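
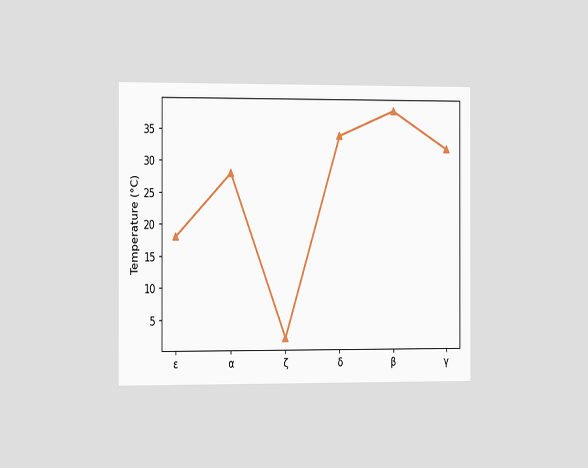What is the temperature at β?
38°C

The chart is viewed slightly from the left. At β, the line is at 38°C.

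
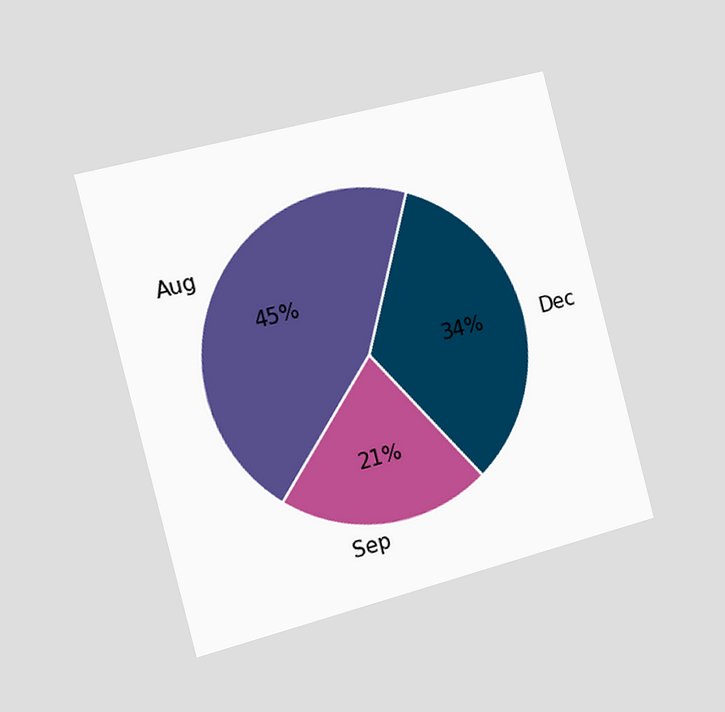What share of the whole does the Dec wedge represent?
34%

The chart is tilted about 15° counter-clockwise and viewed slightly from the left. The Dec slice takes up 34% of the pie.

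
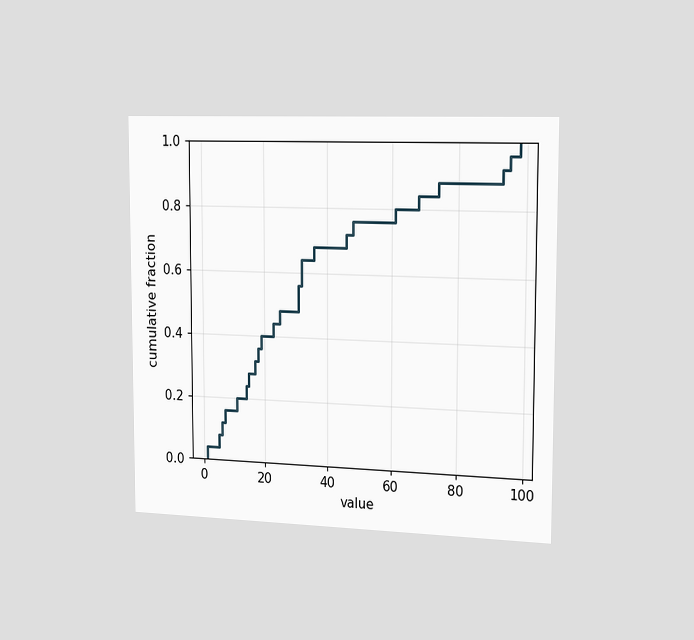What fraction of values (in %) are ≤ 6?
12%

The chart is viewed slightly from the right. At x=6 the ECDF step is at 12%.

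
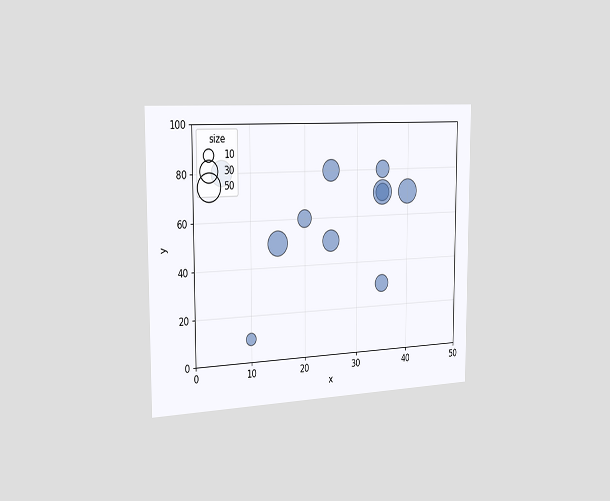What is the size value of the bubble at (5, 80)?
The chart is viewed slightly from the left. Matching the bubble at (5, 80) against the size legend gives 40.

40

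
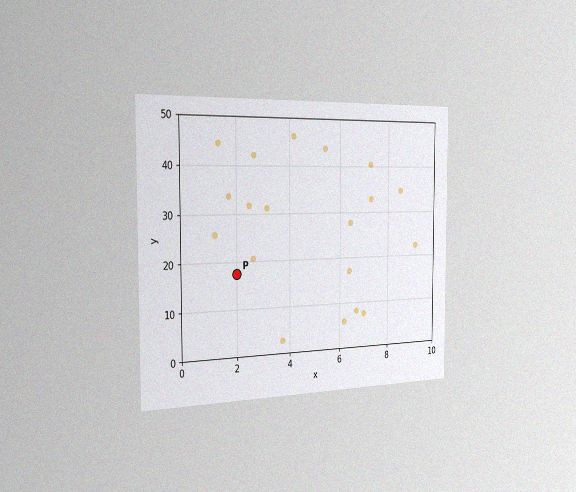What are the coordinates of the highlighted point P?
The chart is viewed slightly from the left, with some photo noise. Following the gridlines from P to each axis, P sits at (2, 17.5).

(2, 17.5)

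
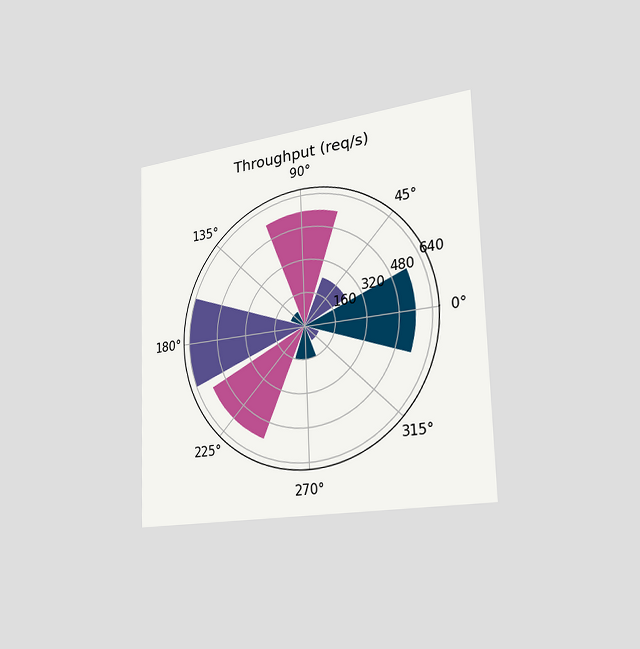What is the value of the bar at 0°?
560req/s

The chart is tilted about 2° counter-clockwise and viewed slightly from the right. The bar at 0° reaches 560req/s on the radial axis.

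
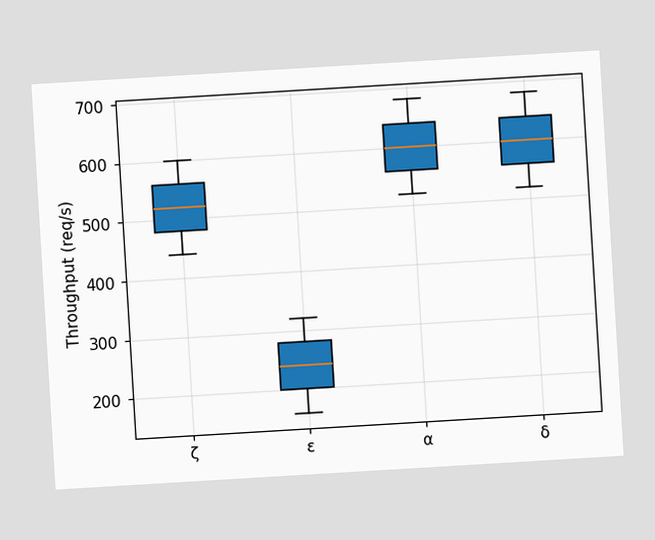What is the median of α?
The chart is tilted about 3° counter-clockwise. The median line in the α box sits at 600req/s.

600req/s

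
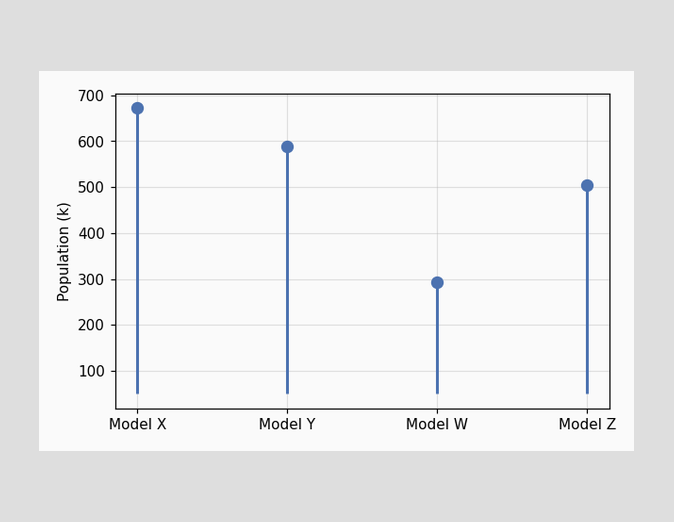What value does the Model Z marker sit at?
504k

The Model Z marker sits at 504k.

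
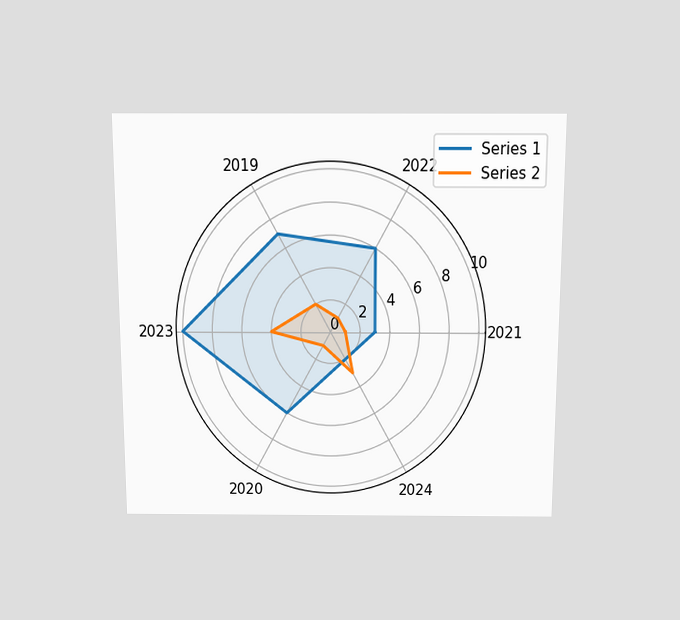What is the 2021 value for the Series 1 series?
3

The chart is viewed slightly from above. On the 2021 axis, Series 1 reaches 3.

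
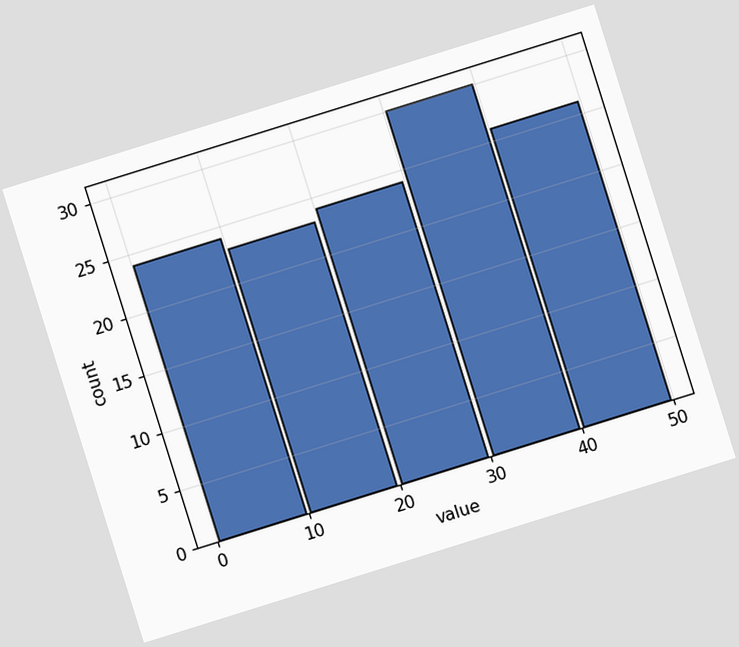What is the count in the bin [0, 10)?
24

The chart is tilted about 17° counter-clockwise. The [0, 10) bin has height 24.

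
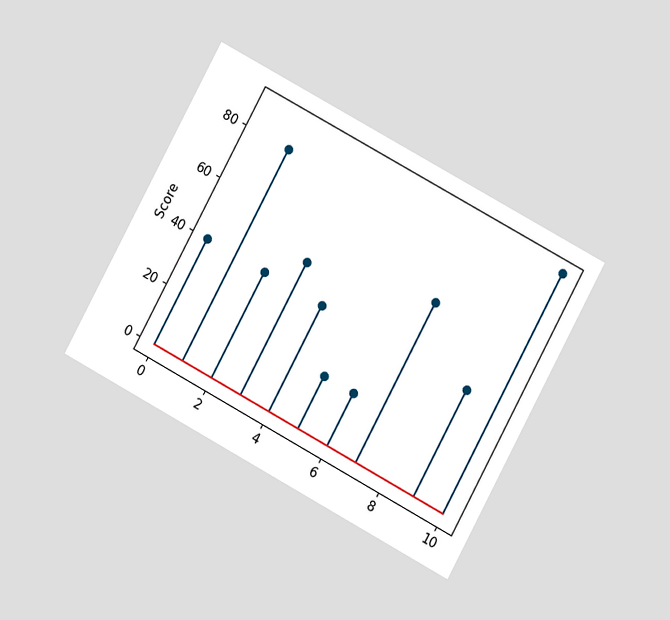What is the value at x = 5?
The chart is tilted about 28° clockwise and viewed at a slight angle. The stem at x=5 reaches 20.

20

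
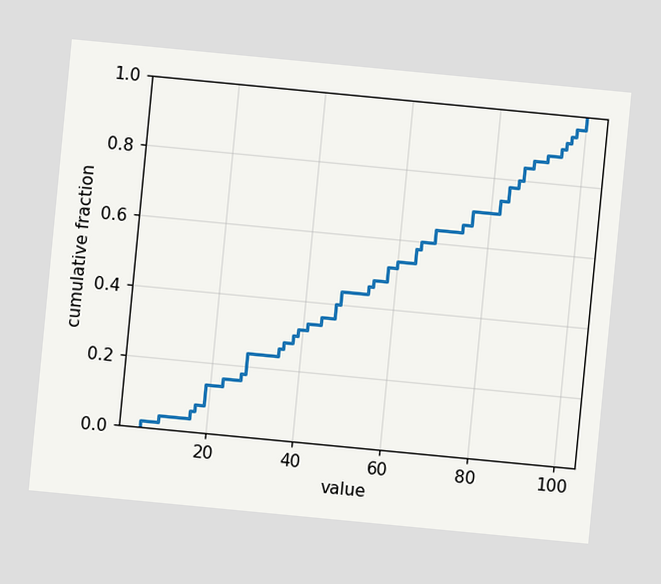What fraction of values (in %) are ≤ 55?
48%

The chart is tilted about 5° clockwise. At x=55 the ECDF step is at 48%.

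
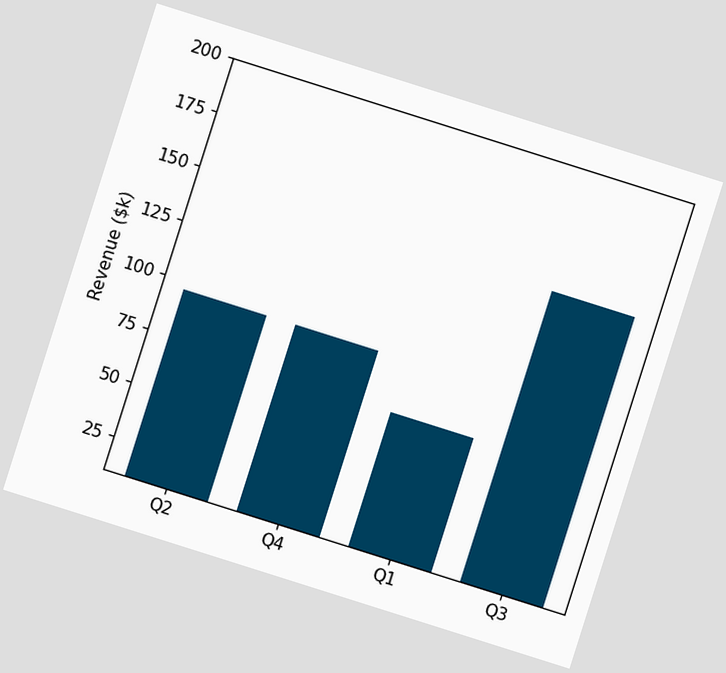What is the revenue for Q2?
$96k

The chart is tilted about 18° clockwise. Reading along the chart's y-axis, the Q2 bar reaches $96k.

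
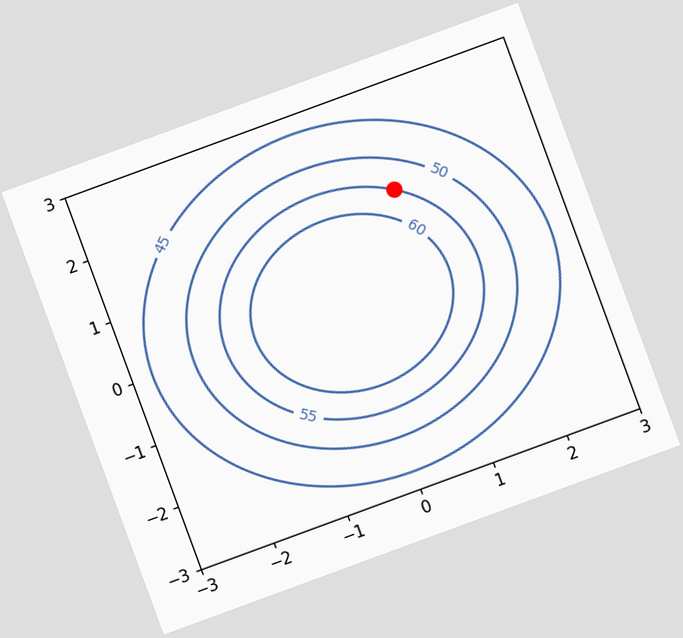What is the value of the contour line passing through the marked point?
The chart is tilted about 20° counter-clockwise. The marked point sits on the contour labelled 55.

55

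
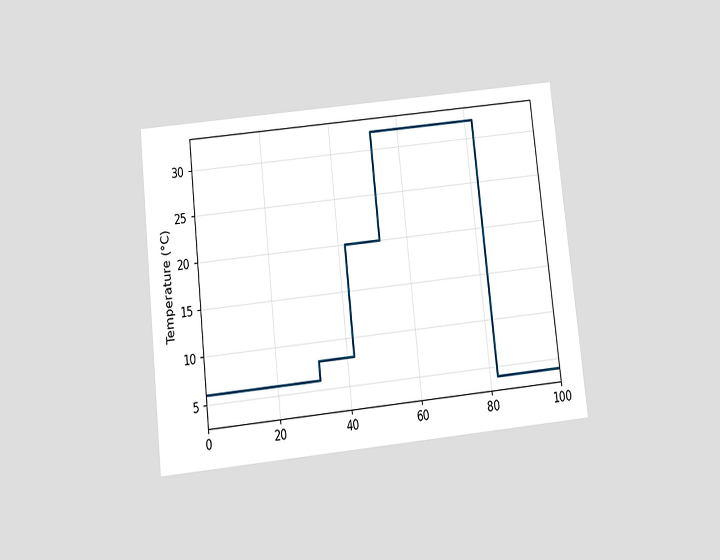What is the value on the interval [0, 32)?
6°C

The chart is tilted about 6° counter-clockwise and viewed slightly from below. On [0, 32) the step sits at 6°C.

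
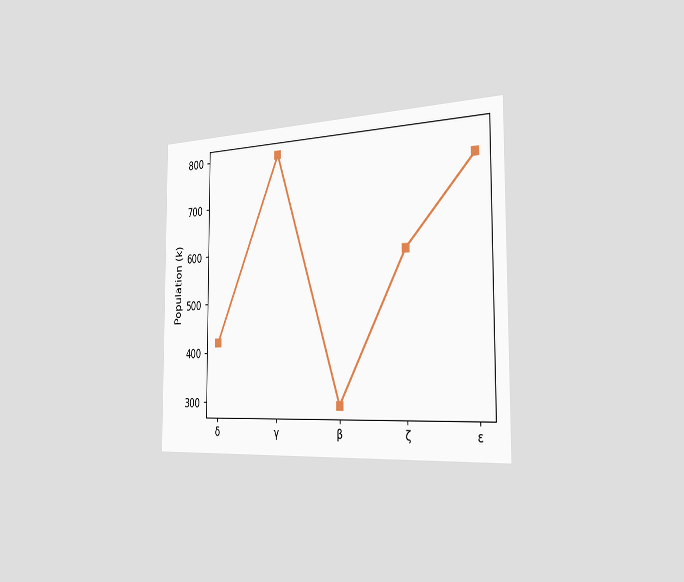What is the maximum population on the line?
The chart is viewed slightly from the right. The highest point is at γ, and reading across to the y-axis gives 798k.

798k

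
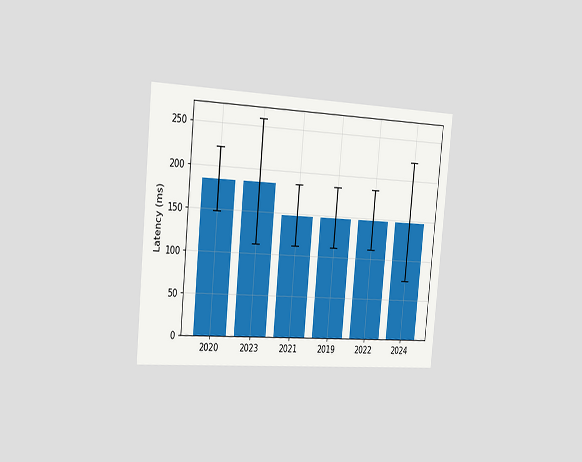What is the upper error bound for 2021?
185ms

The chart is tilted about 5° clockwise and viewed slightly from the left. The 2021 bar's upper whisker reaches 185ms.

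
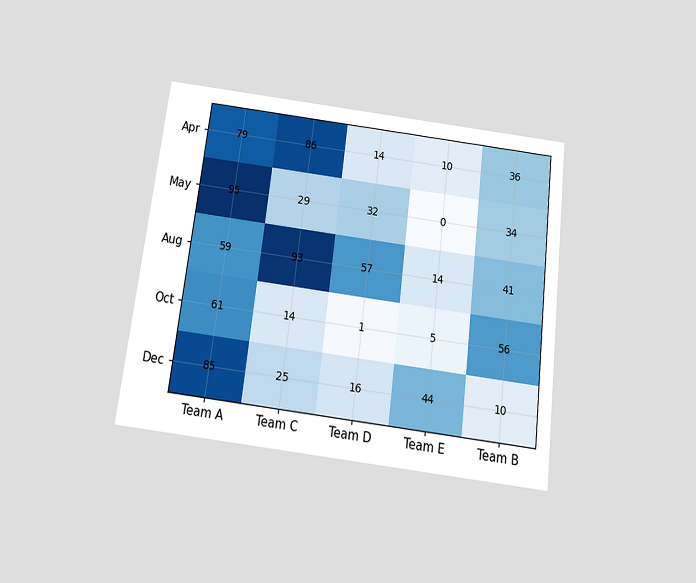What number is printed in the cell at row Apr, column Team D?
The chart is tilted about 7° clockwise and viewed slightly from below. The (Apr, Team D) cell reads 14.

14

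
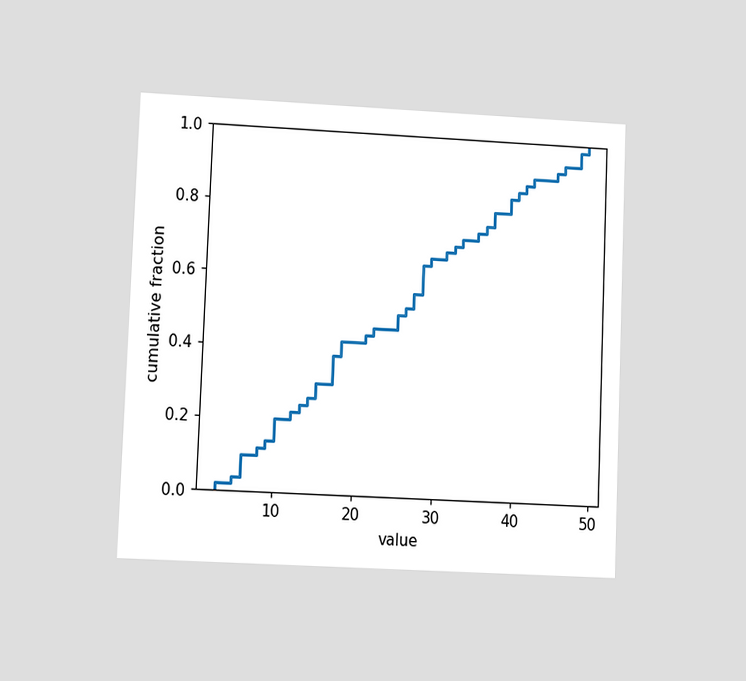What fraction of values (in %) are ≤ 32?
The chart is tilted about 2° clockwise and viewed at a slight angle. At x=32 the ECDF step is at 70%.

70%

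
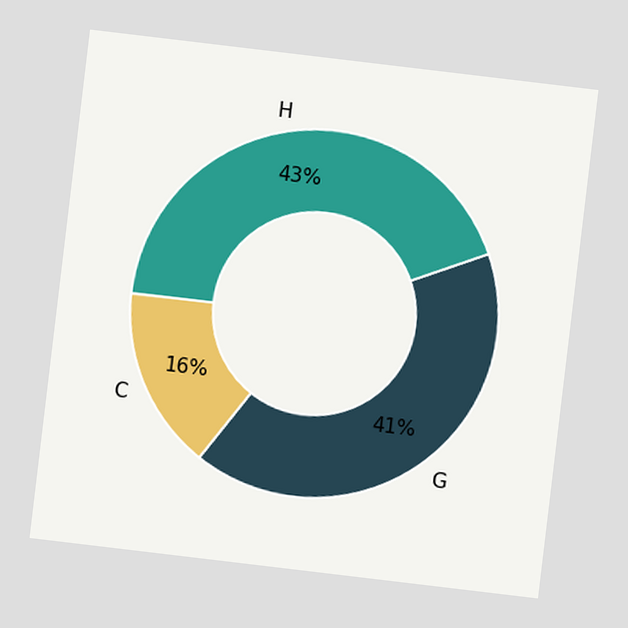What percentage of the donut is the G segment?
41%

The chart is tilted about 7° clockwise. The G segment takes up 41% of the ring.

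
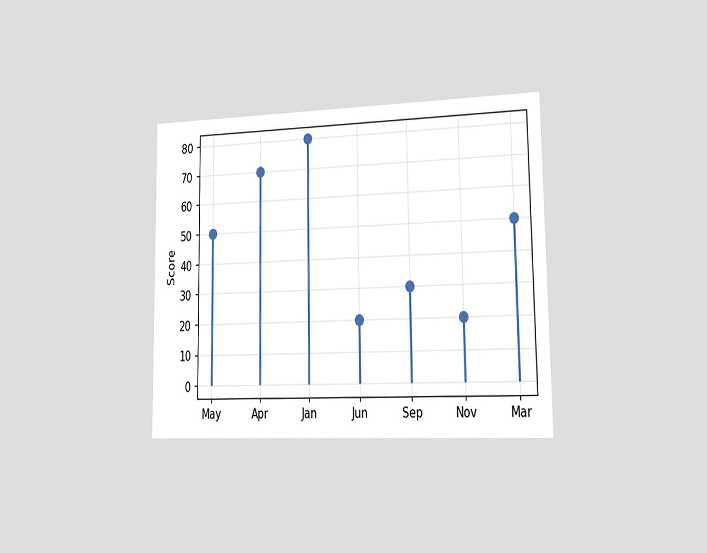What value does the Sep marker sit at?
The chart is viewed slightly from the right. The Sep marker sits at 30.

30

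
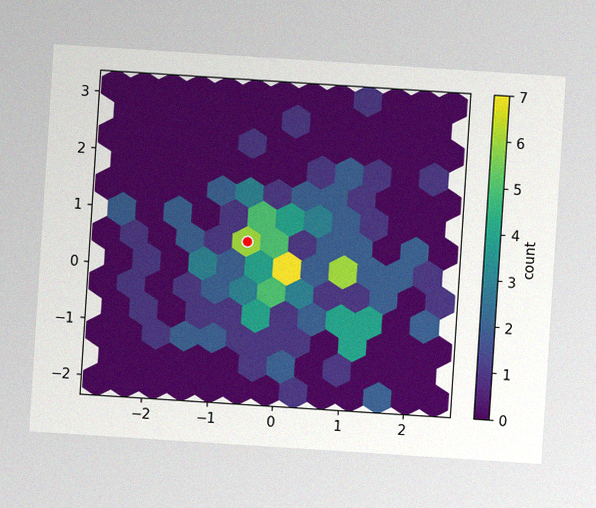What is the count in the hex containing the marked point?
The chart is tilted about 4° clockwise, with some photo noise. The marked hex reads 6 on the colorbar.

6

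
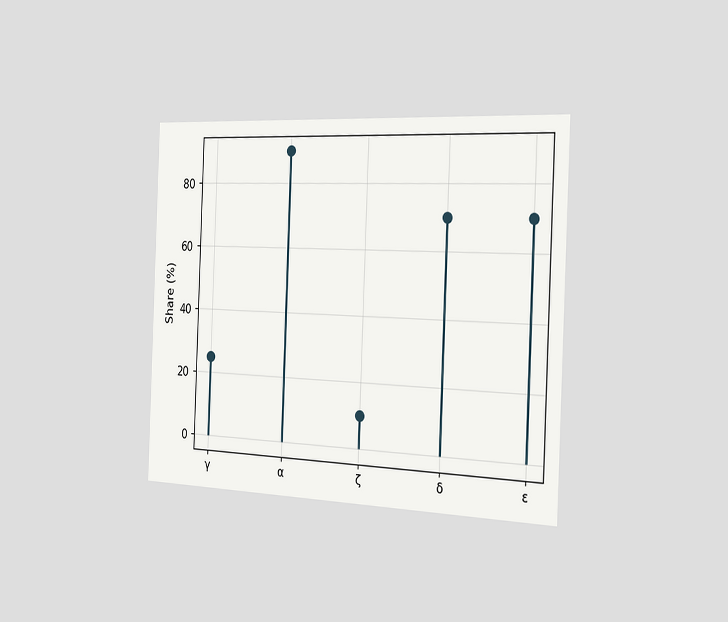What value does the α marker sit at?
90%

The chart is tilted about 2° clockwise and viewed slightly from the right. The α marker sits at 90%.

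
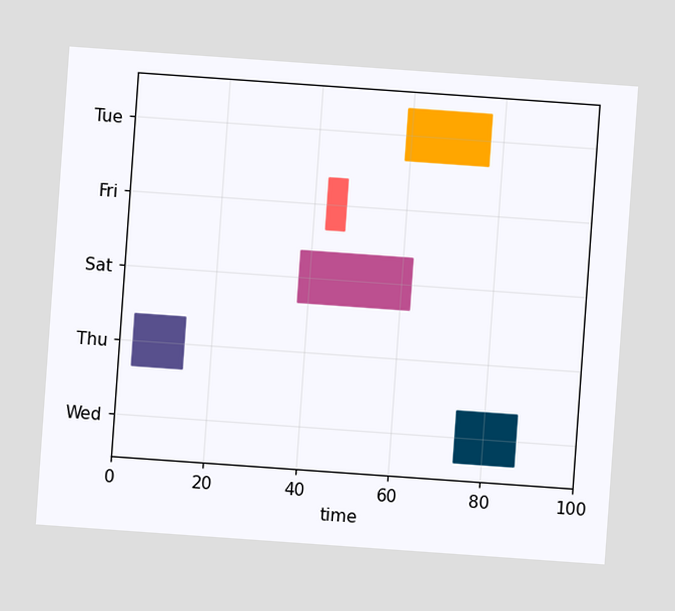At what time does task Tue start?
59

The chart is tilted about 4° clockwise. The Tue bar begins at t=59.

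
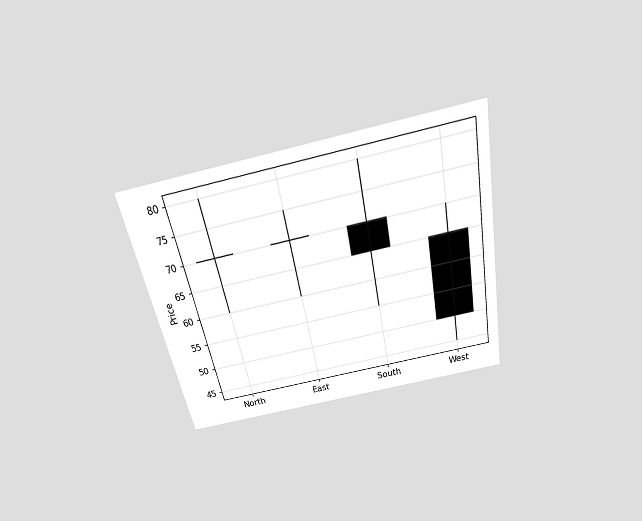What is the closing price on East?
The chart is tilted about 12° counter-clockwise and viewed slightly from above. The East candle closes at 70.

70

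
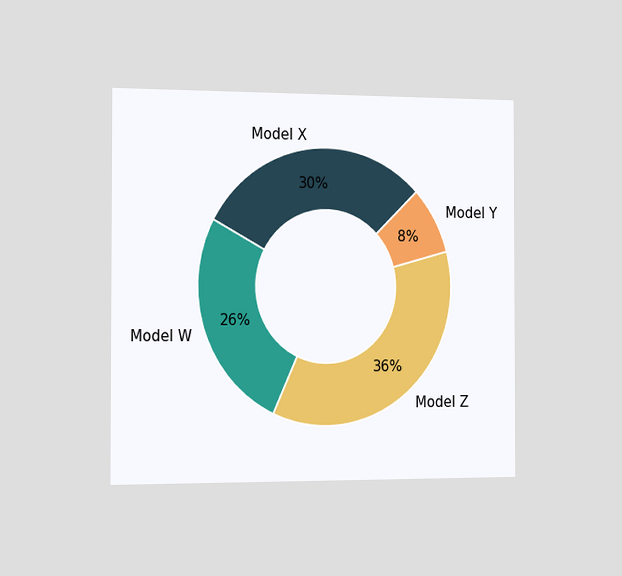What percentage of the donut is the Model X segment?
The chart is viewed slightly from the left. The Model X segment takes up 30% of the ring.

30%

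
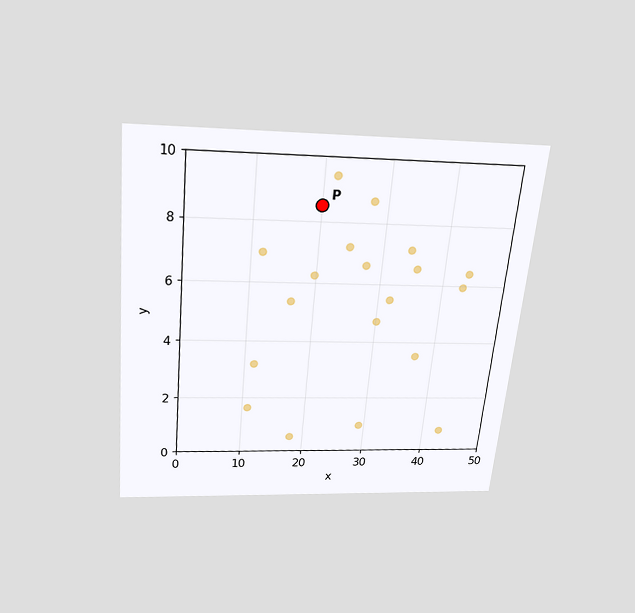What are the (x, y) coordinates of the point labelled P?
(20, 8.5)

The chart is tilted about 5° clockwise and viewed slightly from above. Following the gridlines from P to each axis, P sits at (20, 8.5).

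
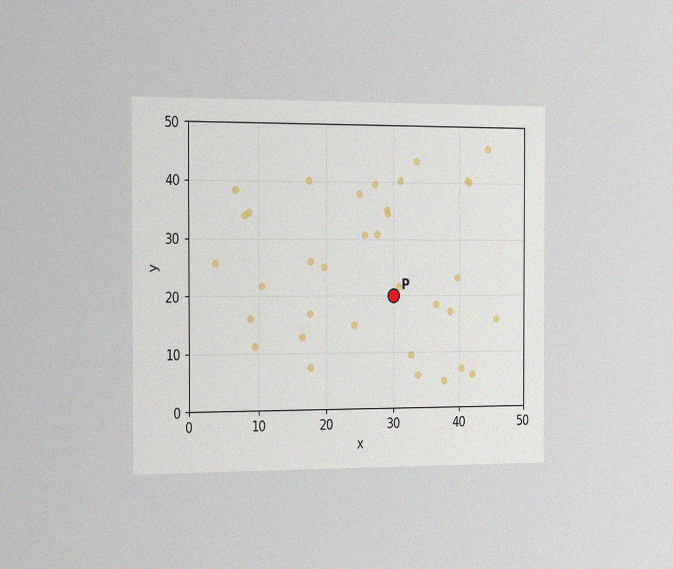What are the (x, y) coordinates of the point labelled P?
(30, 20)

The chart is viewed slightly from the left, with some photo noise. Following the gridlines from P to each axis, P sits at (30, 20).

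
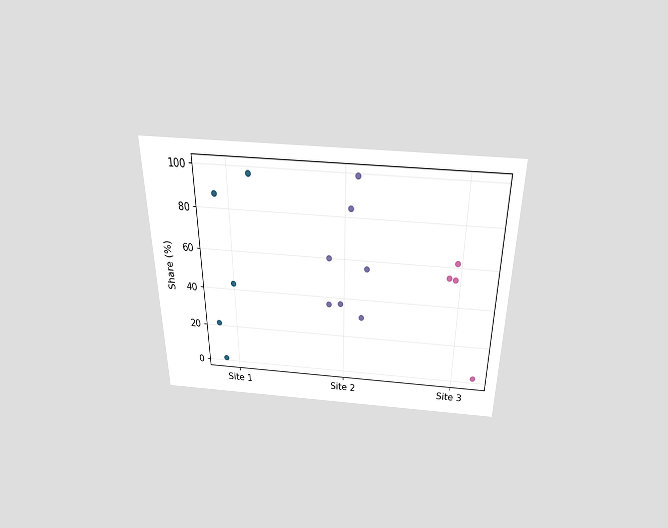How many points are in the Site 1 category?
5

The chart is viewed slightly from above. Counting the markers in the Site 1 column gives 5.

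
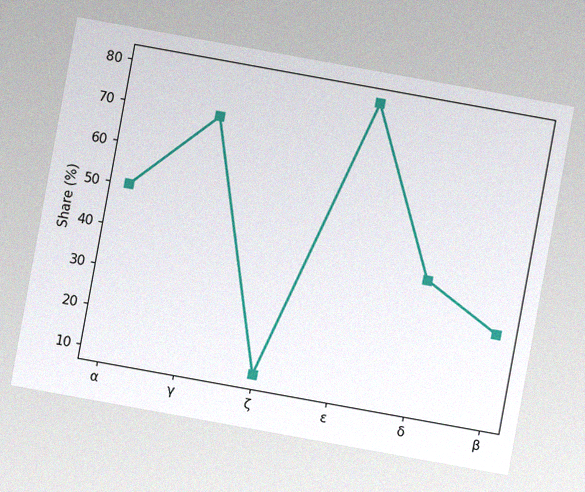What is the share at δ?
40%

The chart is tilted about 10° clockwise, with some photo noise. At δ, the line is at 40%.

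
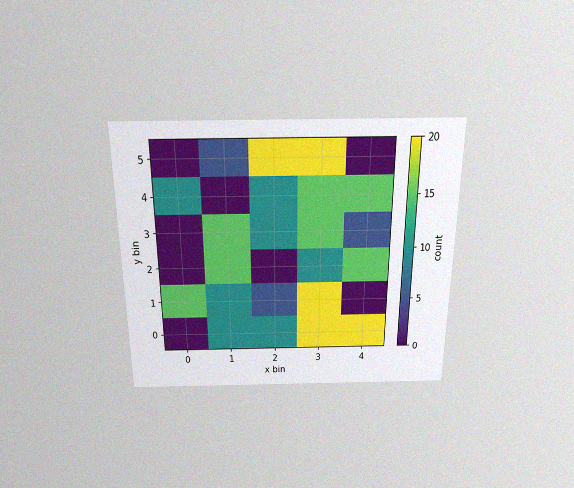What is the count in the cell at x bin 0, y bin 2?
The chart is viewed slightly from above, with some photo noise. Matching the cell (0, 2) against the colorbar gives 0.

0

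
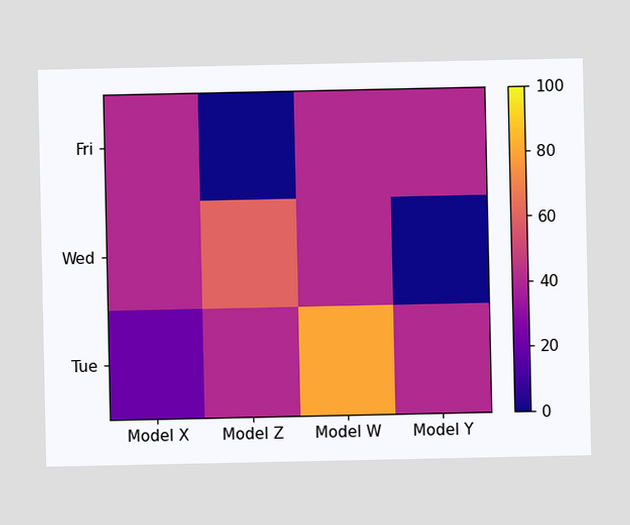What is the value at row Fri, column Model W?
Matching cell (Fri, Model W) against the colorbar gives 40.

40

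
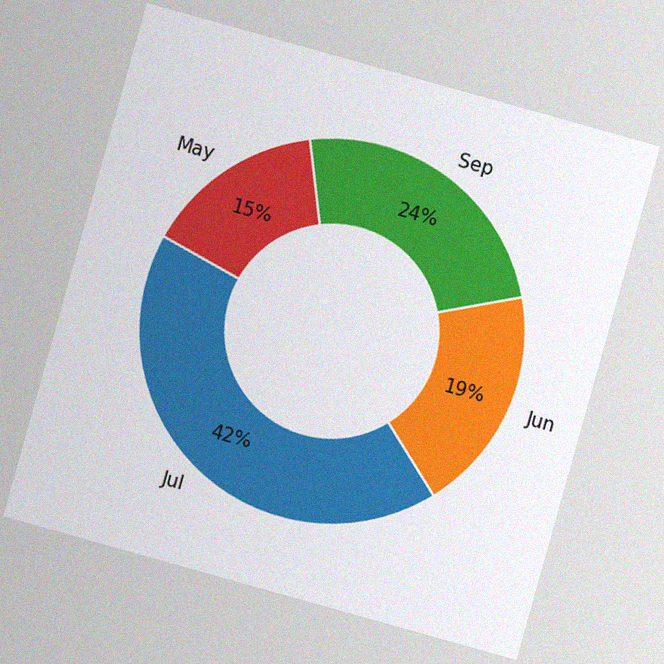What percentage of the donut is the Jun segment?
The chart is tilted about 16° clockwise, with some photo noise. The Jun segment takes up 19% of the ring.

19%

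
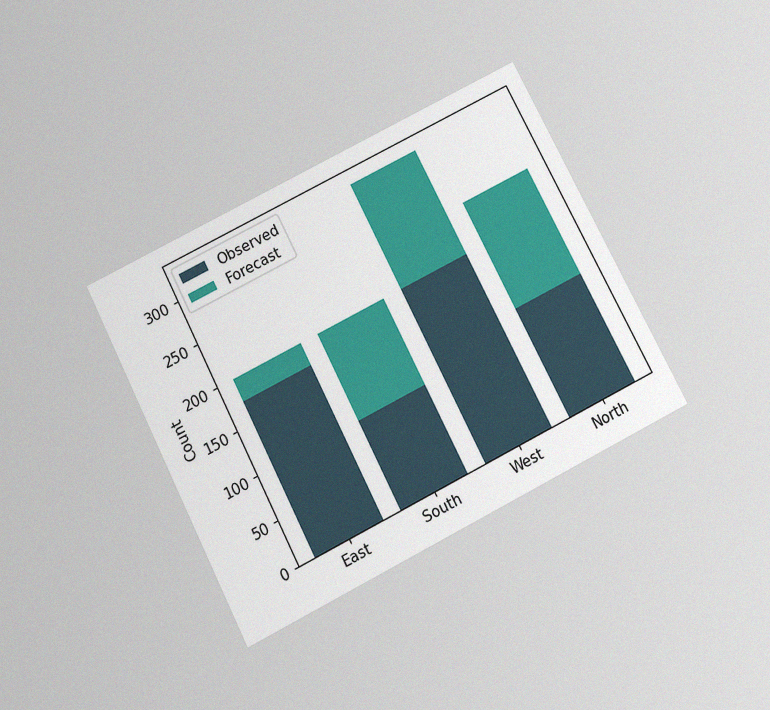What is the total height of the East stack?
200

The chart is tilted about 27° counter-clockwise and viewed slightly from below, with some photo noise. The East stack's top reaches 200 on the y-axis.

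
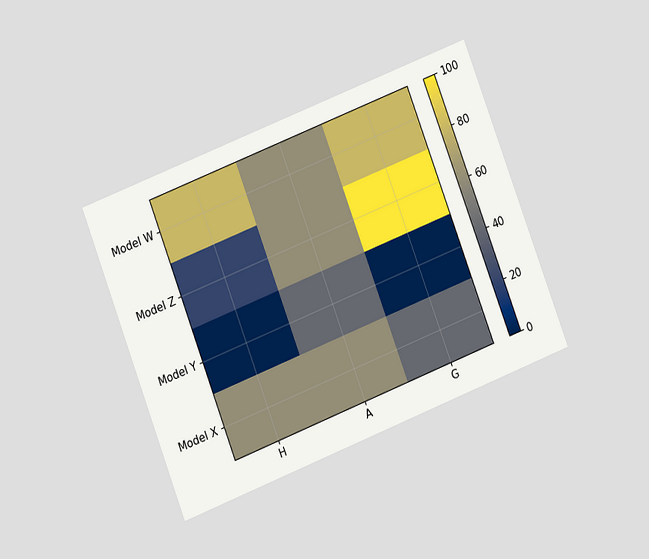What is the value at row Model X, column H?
The chart is tilted about 21° counter-clockwise and viewed at a slight angle. Matching cell (Model X, H) against the colorbar gives 60.

60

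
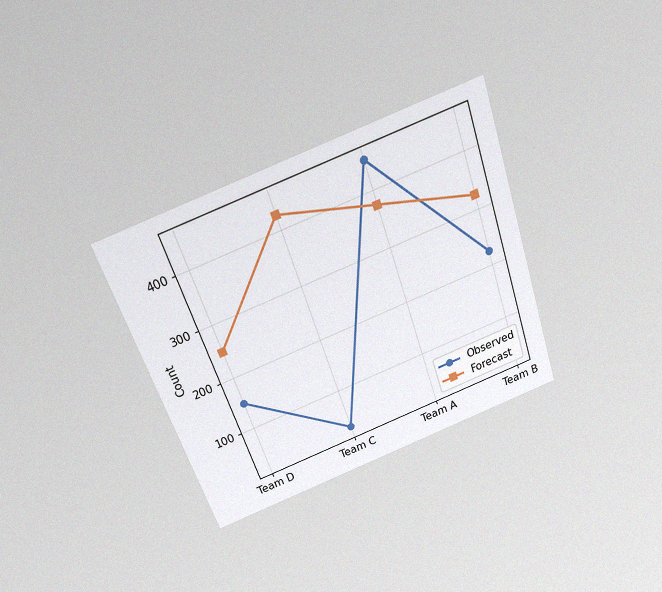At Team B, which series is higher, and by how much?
The chart is tilted about 19° counter-clockwise and viewed slightly from above, with some photo noise. At Team B, Forecast sits above the other line by 100.

Forecast, by 100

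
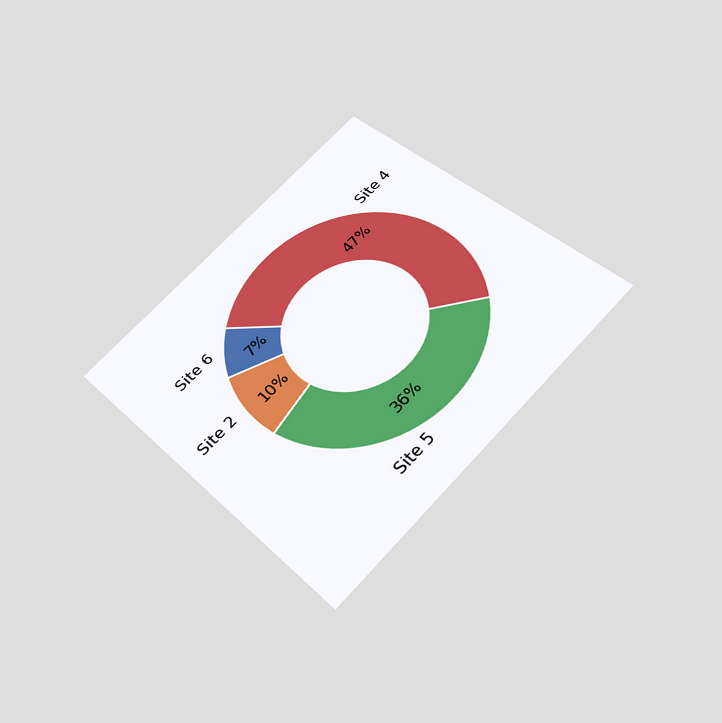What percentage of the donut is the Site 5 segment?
The chart is tilted about 45° counter-clockwise and viewed slightly from below. The Site 5 segment takes up 36% of the ring.

36%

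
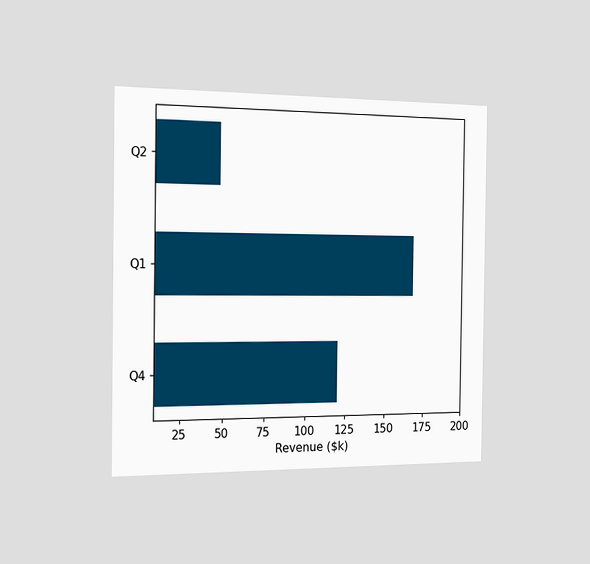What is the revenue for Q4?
$120k

The chart is viewed slightly from the left. Reading along the chart's x-axis, the Q4 bar reaches $120k.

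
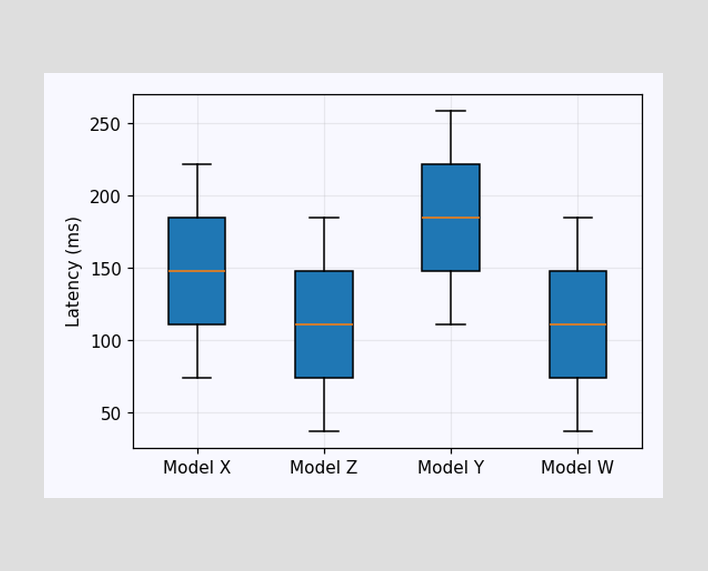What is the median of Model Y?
185ms

The median line in the Model Y box sits at 185ms.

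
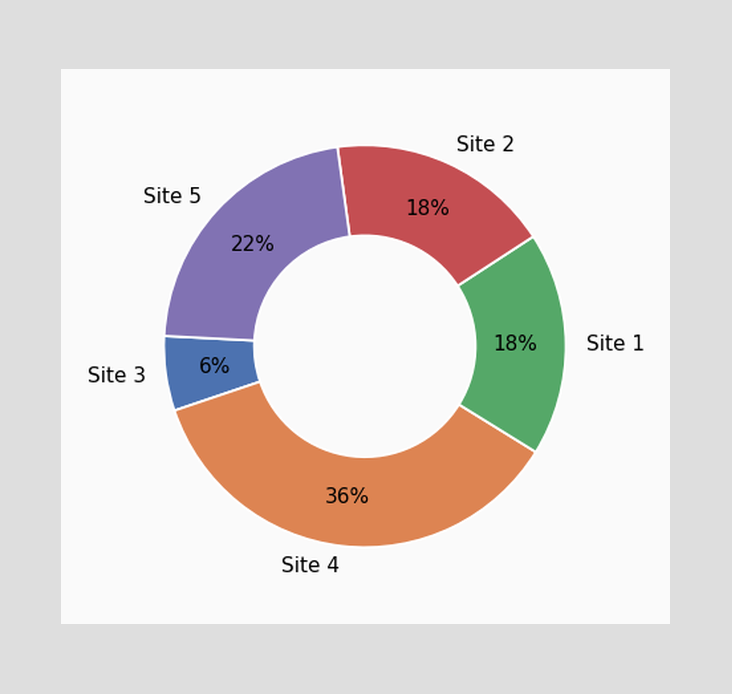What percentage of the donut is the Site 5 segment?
22%

The Site 5 segment takes up 22% of the ring.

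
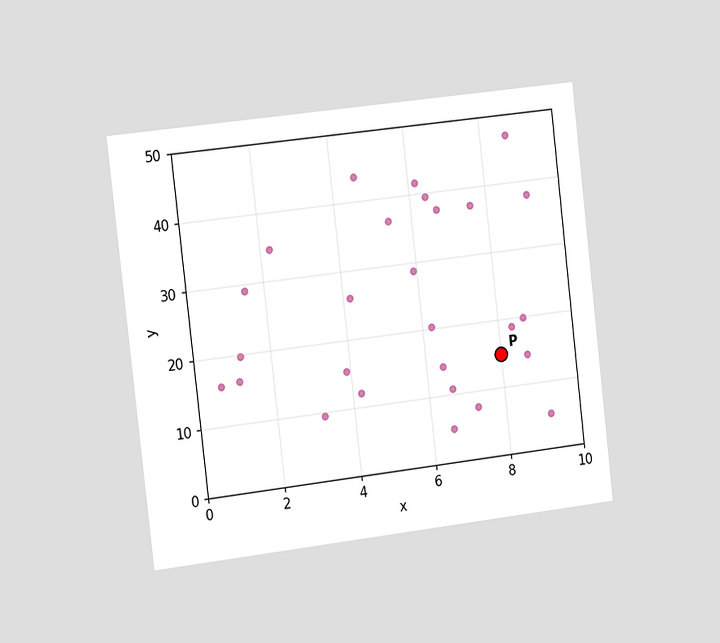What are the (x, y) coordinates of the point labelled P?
The chart is tilted about 7° counter-clockwise and viewed slightly from the left. Following the gridlines from P to each axis, P sits at (8, 15).

(8, 15)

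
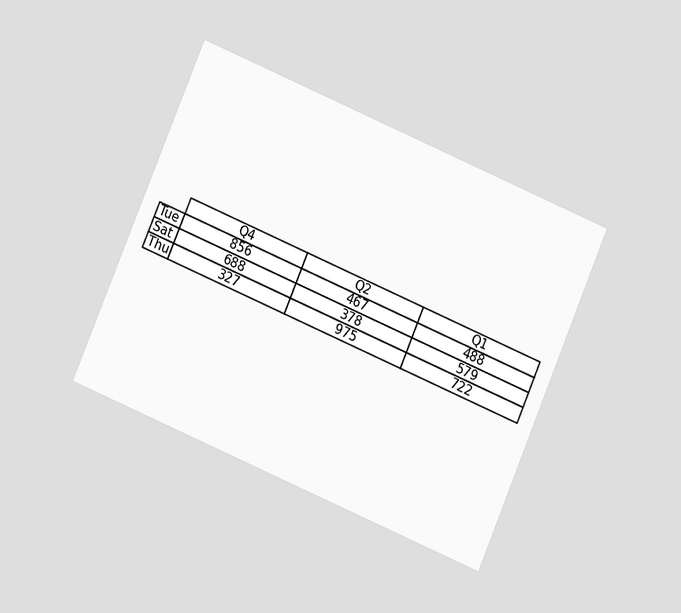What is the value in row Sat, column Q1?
579

The chart is tilted about 23° clockwise and viewed at a slight angle. The (Sat, Q1) cell reads 579.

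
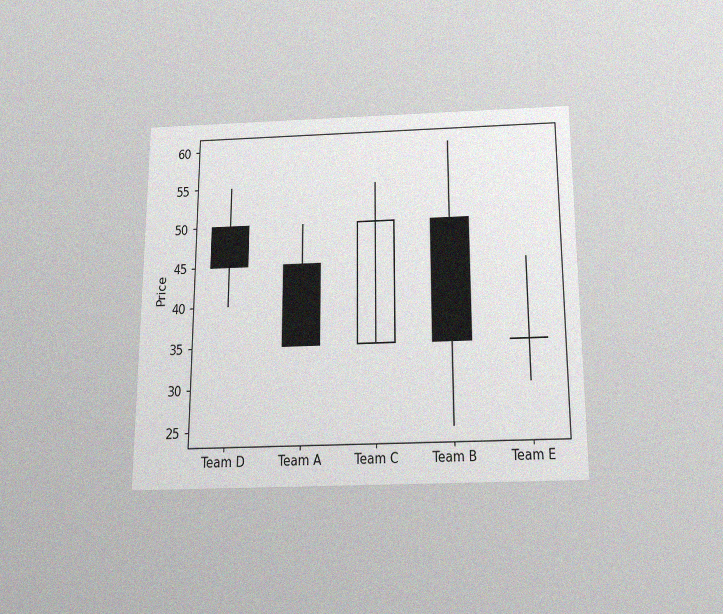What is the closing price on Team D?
The chart is viewed slightly from below, with some photo noise. The Team D candle closes at 45.

45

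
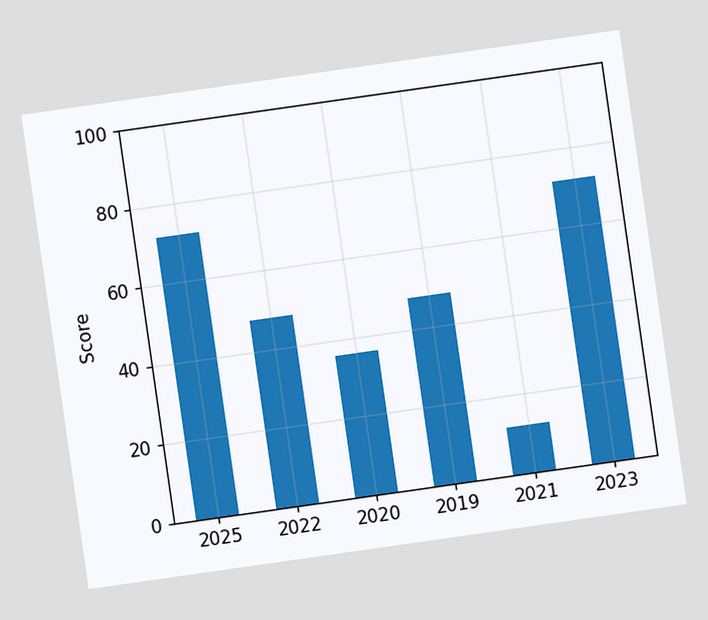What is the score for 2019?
The chart is tilted about 8° counter-clockwise. Reading along the chart's y-axis, the 2019 bar reaches 48.

48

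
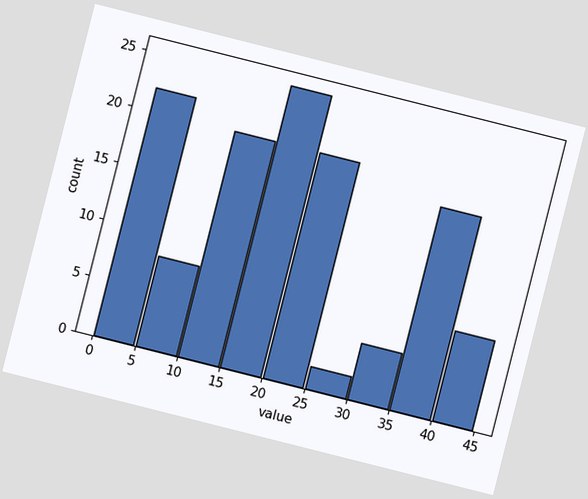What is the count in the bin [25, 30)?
2

The chart is tilted about 14° clockwise. The [25, 30) bin has height 2.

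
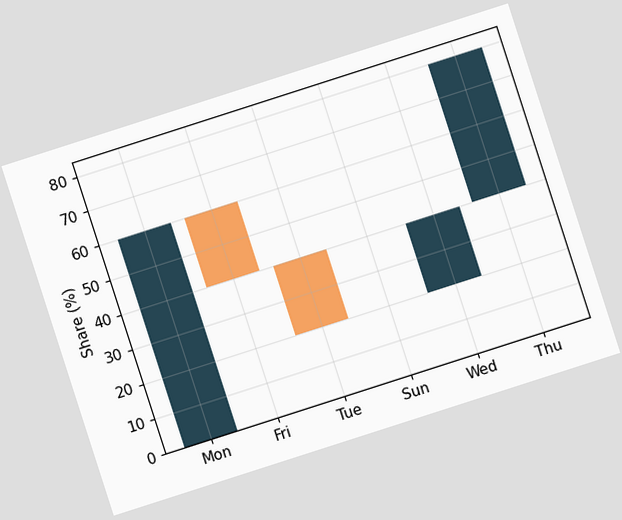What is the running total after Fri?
The chart is tilted about 18° counter-clockwise. After Fri the running total reaches 40%.

40%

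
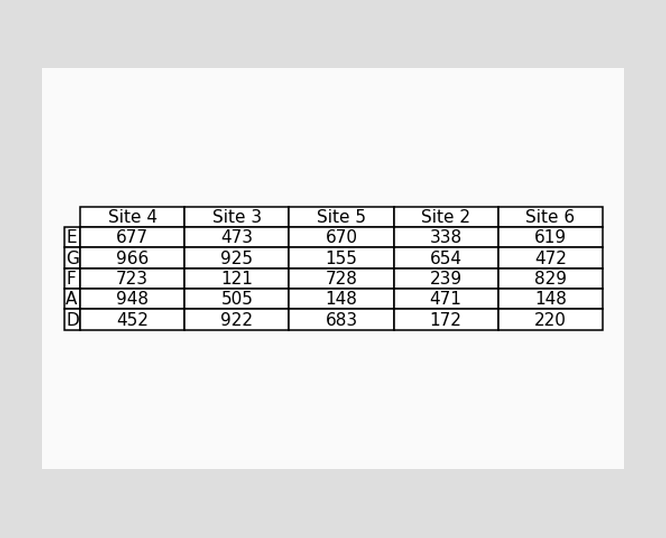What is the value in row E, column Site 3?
473

The (E, Site 3) cell reads 473.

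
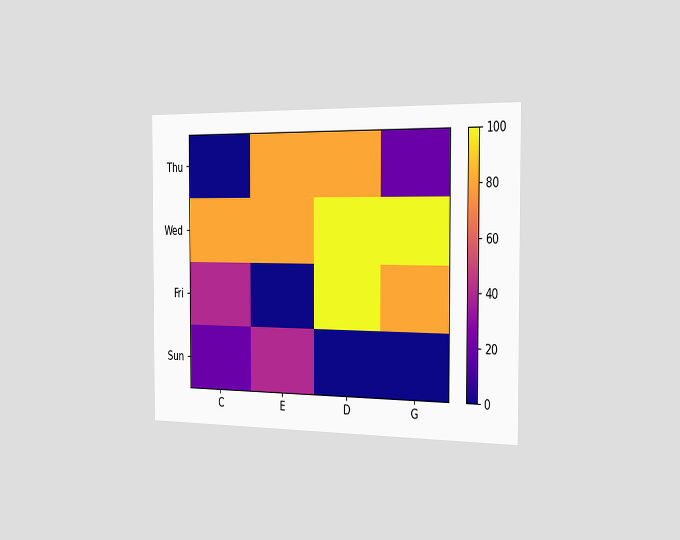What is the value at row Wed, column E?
80

The chart is viewed slightly from the right. Matching cell (Wed, E) against the colorbar gives 80.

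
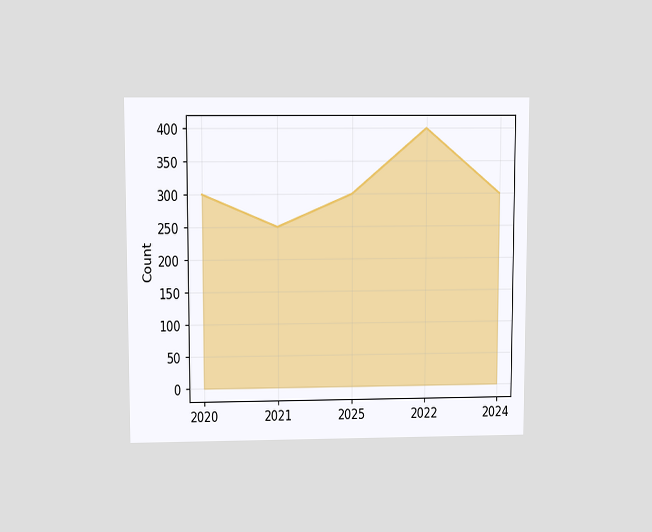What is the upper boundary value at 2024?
The chart is viewed slightly from above. At 2024 the upper boundary is at 300.

300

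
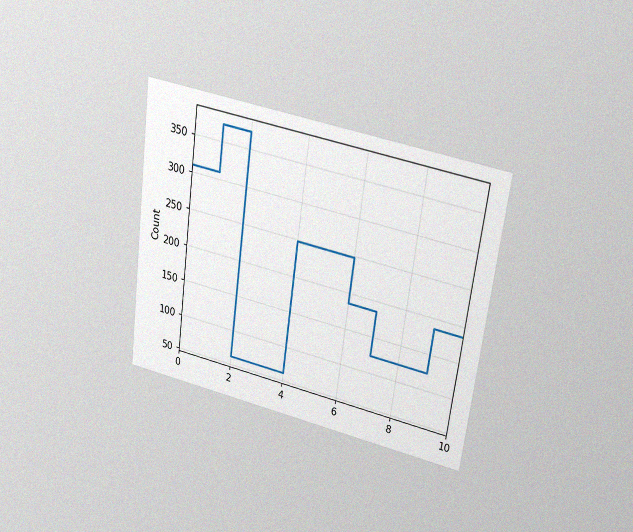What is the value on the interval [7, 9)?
The chart is tilted about 8° clockwise and viewed slightly from above, with some photo noise. On [7, 9) the step sits at 124.

124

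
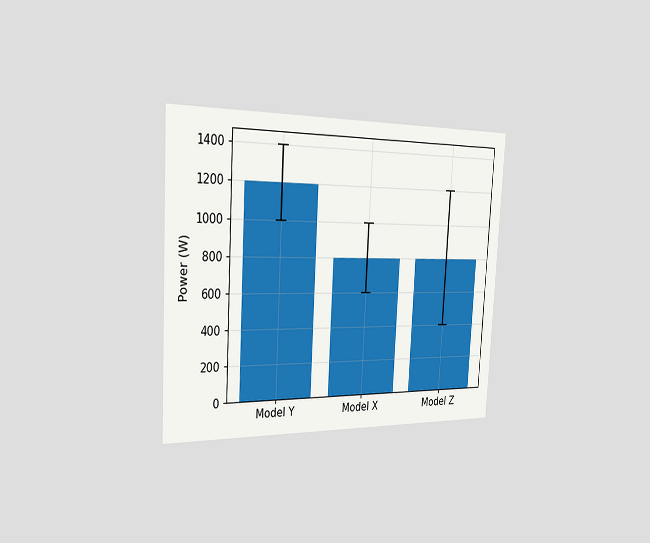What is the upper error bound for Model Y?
The chart is tilted about 3° clockwise and viewed slightly from the left. The Model Y bar's upper whisker reaches 1400W.

1400W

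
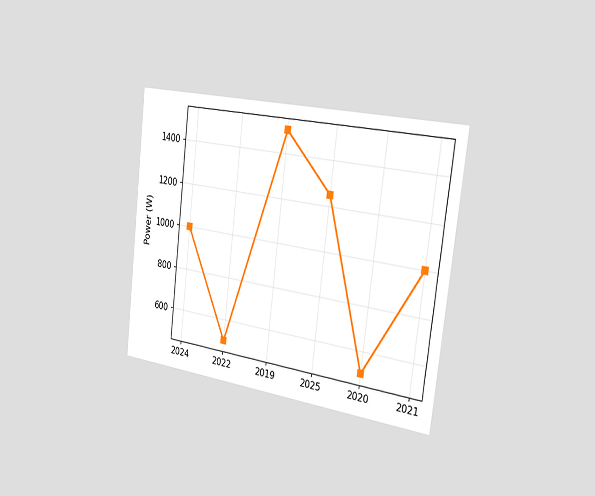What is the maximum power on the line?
The chart is tilted about 7° clockwise and viewed slightly from the right. The highest point is at 2019, and reading across to the y-axis gives 1500W.

1500W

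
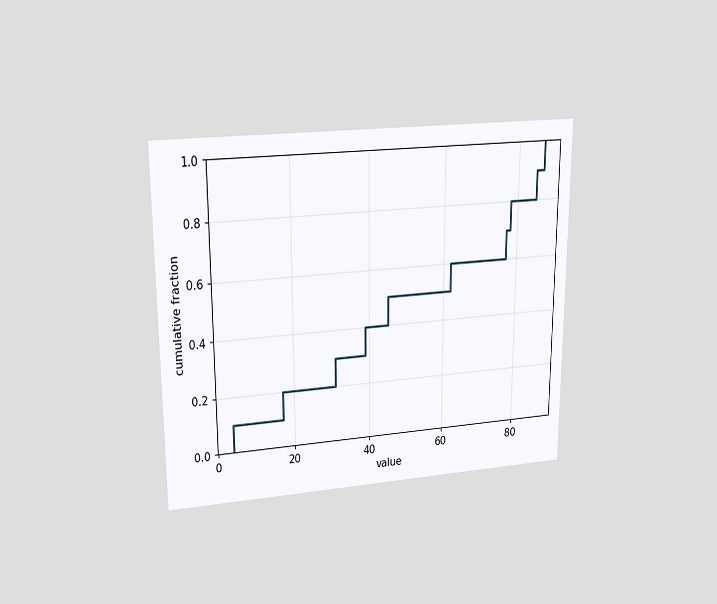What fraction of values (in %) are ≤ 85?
The chart is viewed at a slight angle. At x=85 the ECDF step is at 90%.

90%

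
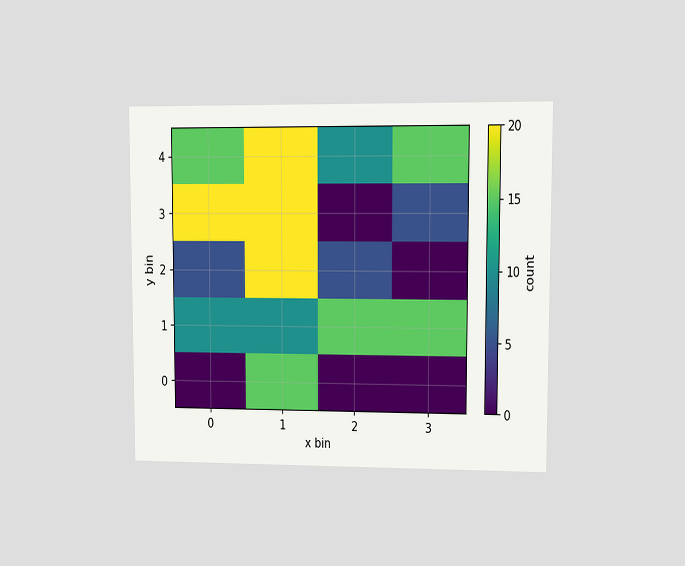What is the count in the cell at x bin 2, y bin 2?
The chart is viewed at a slight angle. Matching the cell (2, 2) against the colorbar gives 5.

5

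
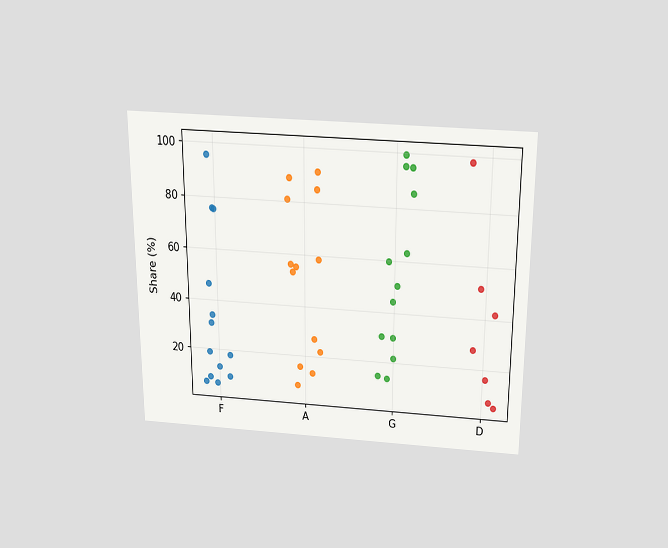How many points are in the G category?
13

The chart is viewed slightly from above. Counting the markers in the G column gives 13.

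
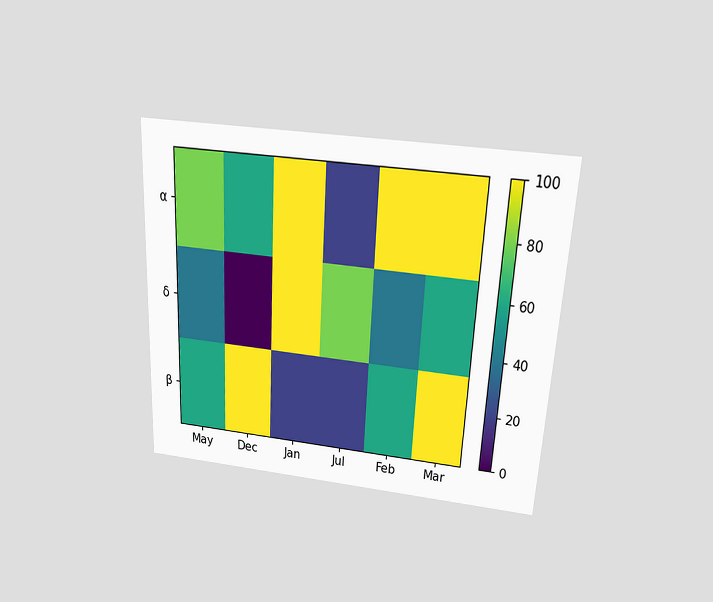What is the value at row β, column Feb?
The chart is tilted about 3° clockwise and viewed slightly from above. Matching cell (β, Feb) against the colorbar gives 60.

60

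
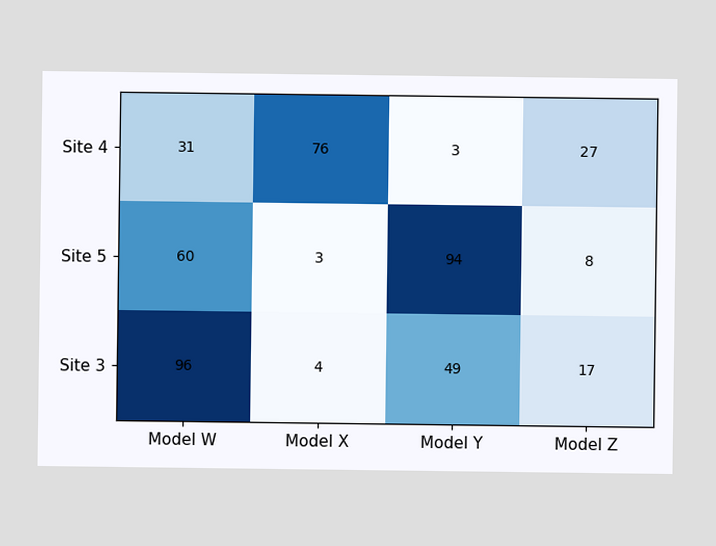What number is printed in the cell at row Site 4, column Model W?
31

The (Site 4, Model W) cell reads 31.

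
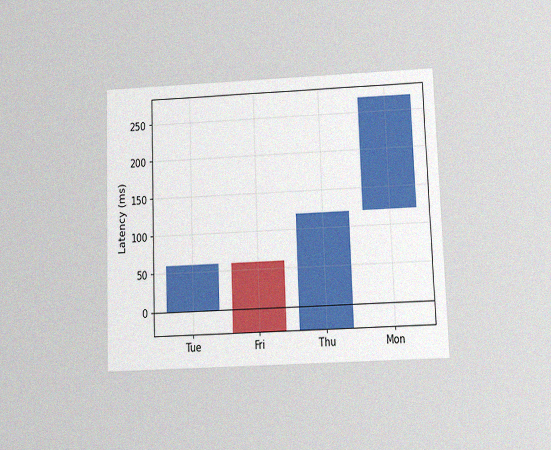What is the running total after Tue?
60ms

The chart is tilted about 2° counter-clockwise and viewed at a slight angle, with some photo noise. After Tue the running total reaches 60ms.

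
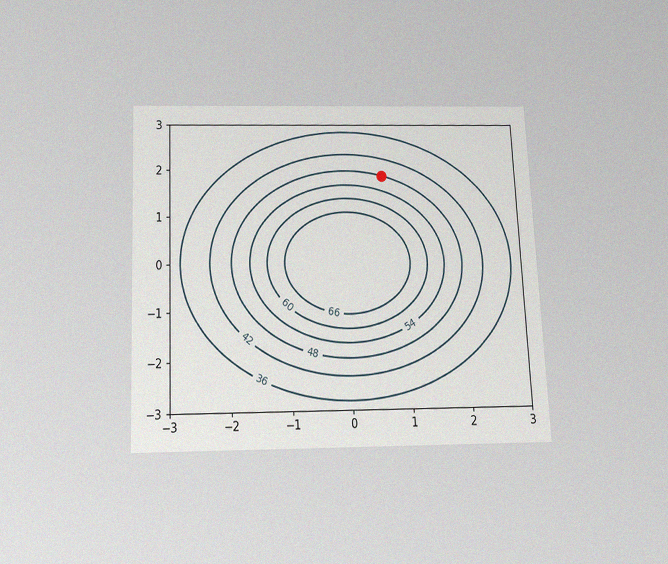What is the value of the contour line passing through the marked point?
48

The chart is tilted about 3° counter-clockwise and viewed slightly from below, with some photo noise. The marked point sits on the contour labelled 48.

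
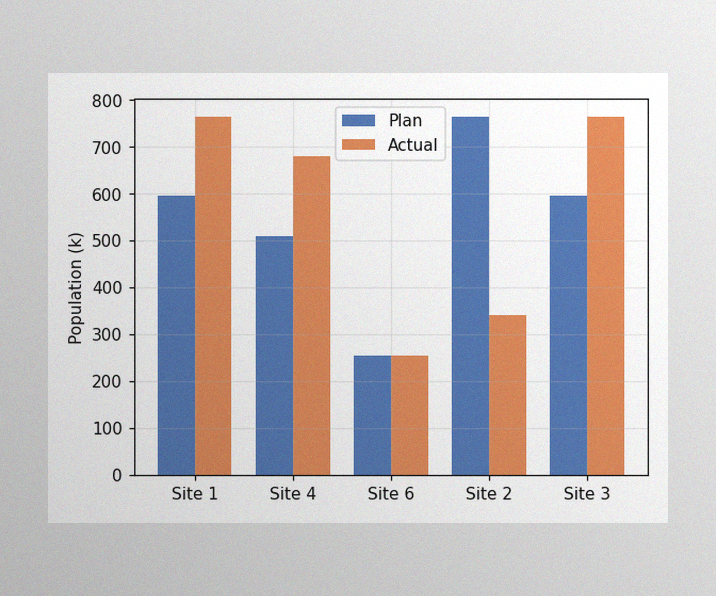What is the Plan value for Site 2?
765k

The image has some photo noise and uneven lighting. The Plan bar at Site 2 reaches 765k on the y-axis.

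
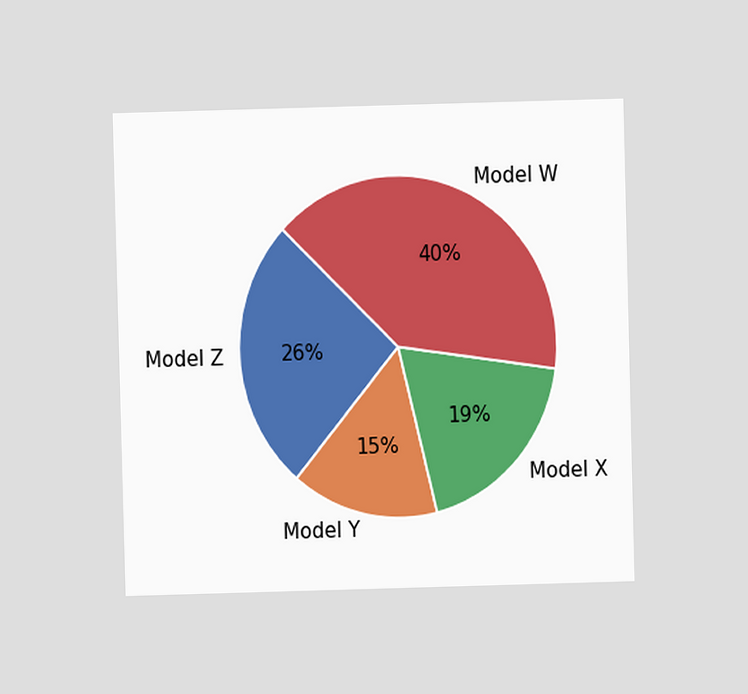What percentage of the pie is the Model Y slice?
The chart is viewed at a slight angle. The Model Y slice takes up 15% of the pie.

15%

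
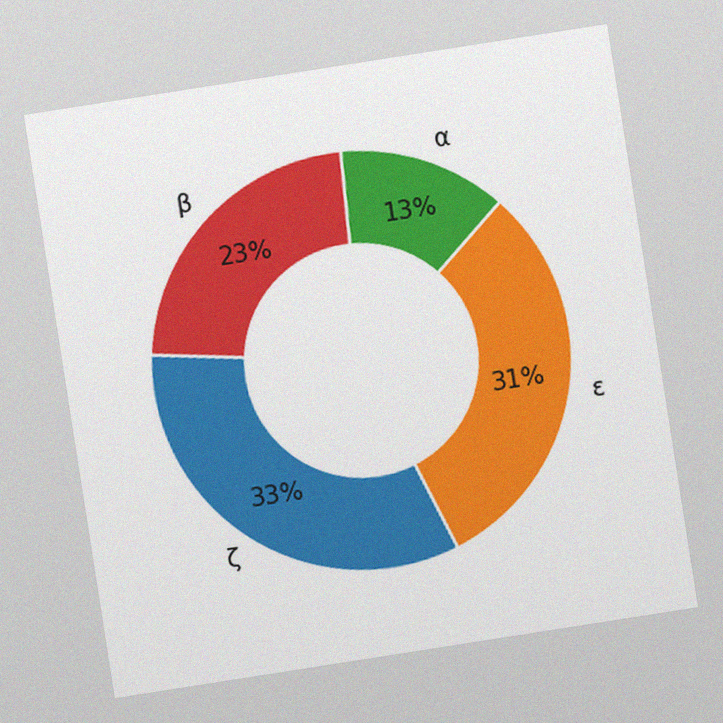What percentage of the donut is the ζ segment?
The chart is tilted about 9° counter-clockwise, with some photo noise. The ζ segment takes up 33% of the ring.

33%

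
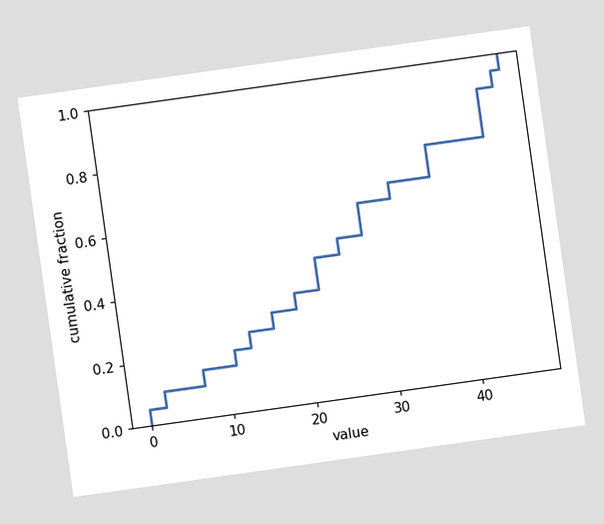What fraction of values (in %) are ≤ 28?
60%

The chart is tilted about 8° counter-clockwise. At x=28 the ECDF step is at 60%.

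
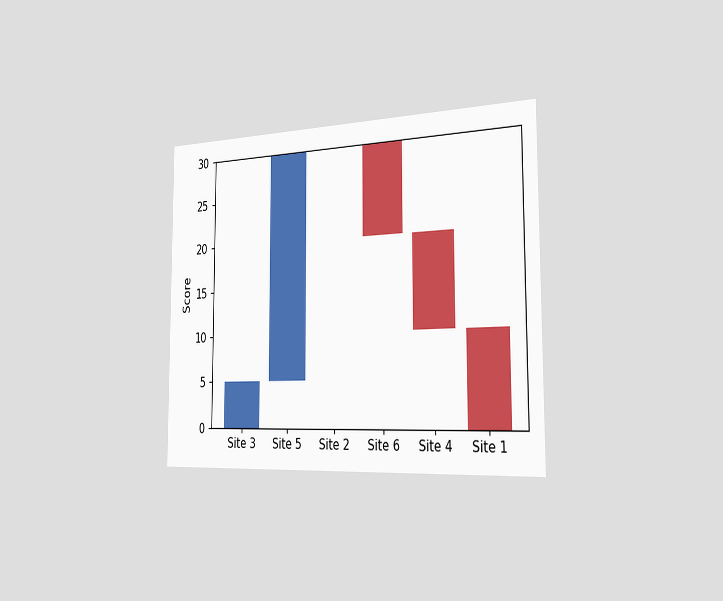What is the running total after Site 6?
The chart is viewed slightly from the right. After Site 6 the running total reaches 20.

20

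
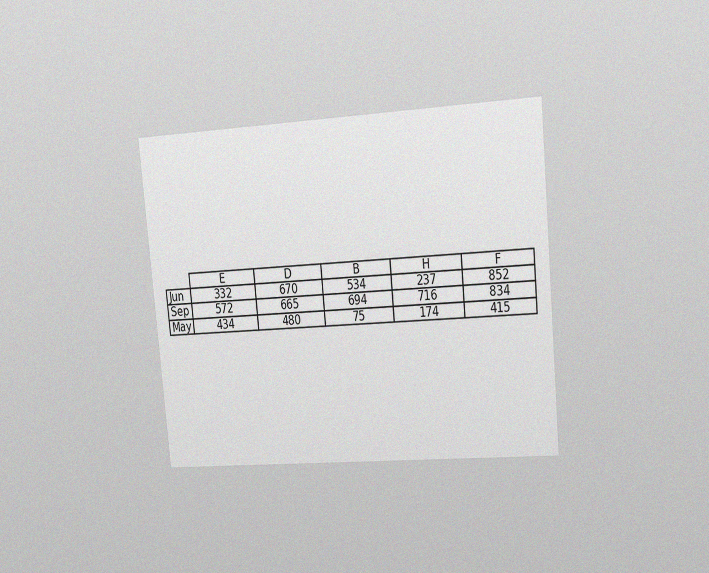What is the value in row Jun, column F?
The chart is tilted about 5° counter-clockwise and viewed slightly from the right, with some photo noise. The (Jun, F) cell reads 852.

852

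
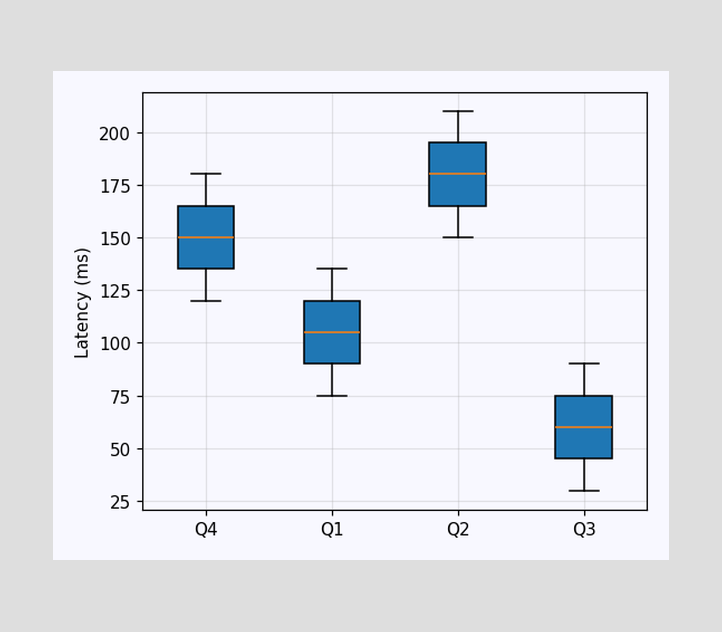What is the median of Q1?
The median line in the Q1 box sits at 105ms.

105ms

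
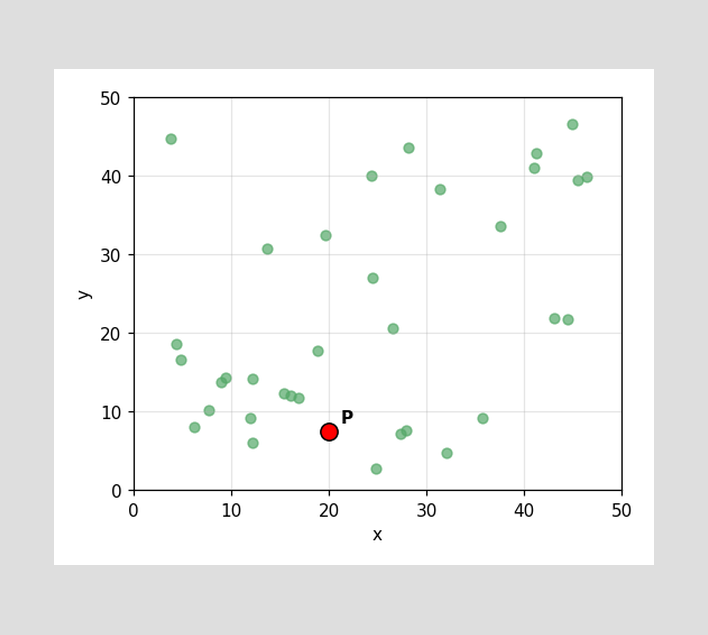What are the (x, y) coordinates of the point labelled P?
(20, 7.5)

Following the gridlines from P to each axis, P sits at (20, 7.5).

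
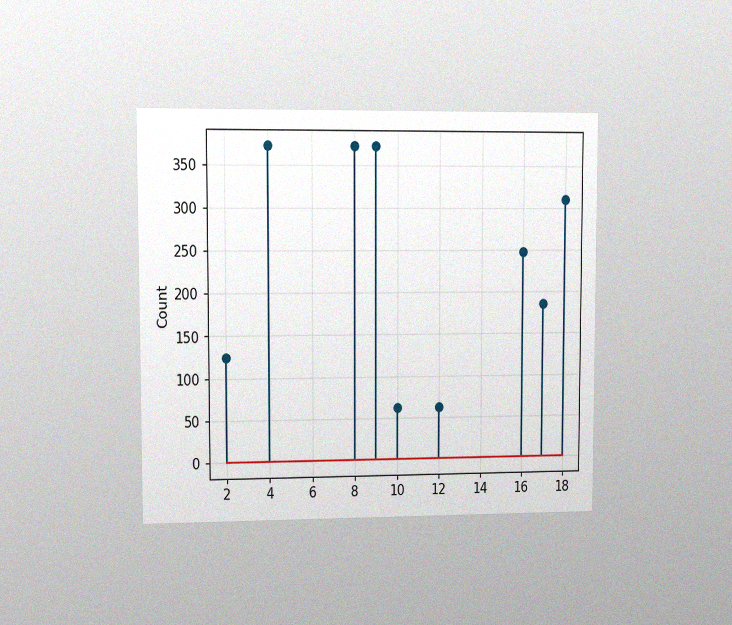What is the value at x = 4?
The chart is viewed at a slight angle, with some photo noise. The stem at x=4 reaches 372.

372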